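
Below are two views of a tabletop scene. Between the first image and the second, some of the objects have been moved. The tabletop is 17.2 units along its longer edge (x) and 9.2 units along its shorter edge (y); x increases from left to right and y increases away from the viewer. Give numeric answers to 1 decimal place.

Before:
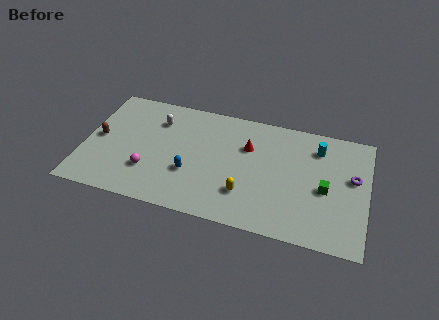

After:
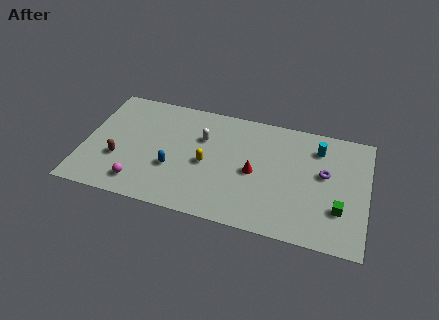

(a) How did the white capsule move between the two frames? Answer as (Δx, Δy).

(2.8, -0.7)

The white capsule started near (4.3, 6.9) and ended near (7.1, 6.2).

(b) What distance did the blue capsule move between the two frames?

1.1

From (6.6, 3.2) to (5.5, 3.3), the blue capsule covered √(1.1² + 0.1²) ≈ 1.1 units.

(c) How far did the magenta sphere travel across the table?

1.2

The magenta sphere moved from about (4.1, 2.7) to (3.6, 1.6), a distance of √(0.5² + 1.1²) ≈ 1.2.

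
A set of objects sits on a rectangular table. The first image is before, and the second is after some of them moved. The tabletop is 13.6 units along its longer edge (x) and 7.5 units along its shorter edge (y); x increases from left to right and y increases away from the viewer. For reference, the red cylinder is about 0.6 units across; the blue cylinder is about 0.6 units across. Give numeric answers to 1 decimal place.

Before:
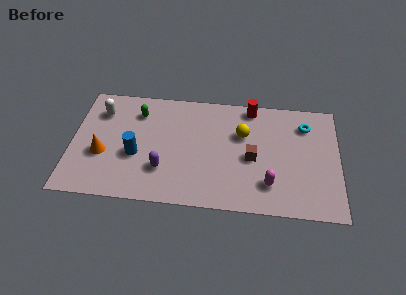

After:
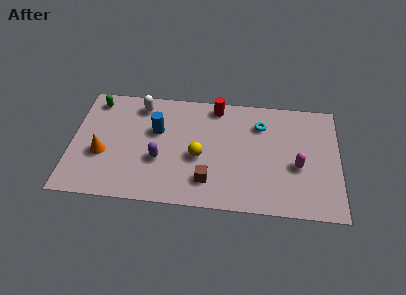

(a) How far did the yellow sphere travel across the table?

2.8

The yellow sphere was near (8.7, 4.9) before and (6.5, 3.2) after, so it travelled √(2.2² + 1.7²) ≈ 2.8 units.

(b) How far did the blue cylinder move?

2.0

From (3.3, 3.0) to (4.3, 4.7), the blue cylinder covered √(1.0² + 1.7²) ≈ 2.0 units.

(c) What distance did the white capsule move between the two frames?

2.1

The white capsule moved from about (1.4, 5.7) to (3.4, 6.3), a distance of √(2.0² + 0.6²) ≈ 2.1.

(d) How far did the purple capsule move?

0.6

From (4.7, 2.2) to (4.5, 2.8), the purple capsule covered √(0.2² + 0.6²) ≈ 0.6 units.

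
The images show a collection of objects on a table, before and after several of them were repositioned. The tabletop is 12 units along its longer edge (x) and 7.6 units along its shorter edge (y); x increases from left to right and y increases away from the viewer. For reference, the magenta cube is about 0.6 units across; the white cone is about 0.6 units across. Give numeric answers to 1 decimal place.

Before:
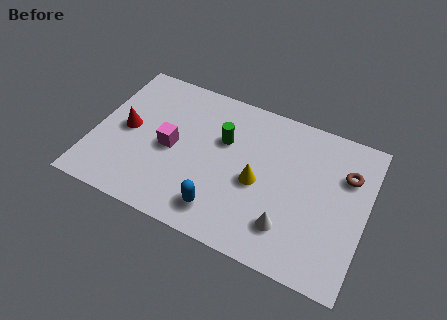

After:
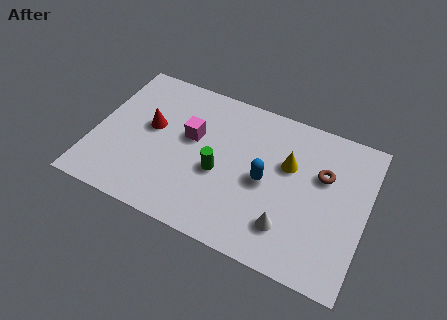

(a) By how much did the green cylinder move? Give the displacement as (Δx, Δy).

(0.0, -1.7)

The green cylinder started near (5.6, 4.9) and ended near (5.6, 3.2).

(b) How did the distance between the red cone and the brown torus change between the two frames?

-2.1

They were about 9.7 units apart before and 7.6 after — 2.1 units closer together.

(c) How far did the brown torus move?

1.1

The brown torus moved from about (11.0, 5.3) to (10.0, 4.9), a distance of √(1.0² + 0.4²) ≈ 1.1.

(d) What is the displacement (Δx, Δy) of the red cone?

(1.0, 0.5)

The red cone started near (1.4, 3.8) and ended near (2.4, 4.3).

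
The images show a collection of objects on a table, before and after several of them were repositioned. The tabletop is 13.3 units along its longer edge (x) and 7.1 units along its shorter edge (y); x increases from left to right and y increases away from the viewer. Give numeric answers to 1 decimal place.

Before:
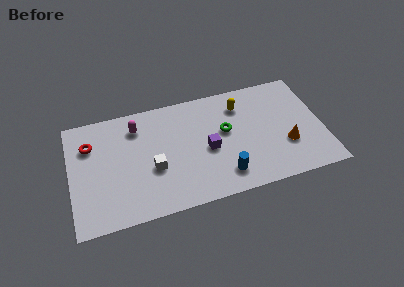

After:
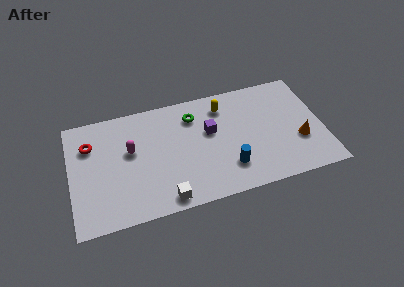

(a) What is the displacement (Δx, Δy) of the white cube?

(0.5, -2.0)

The white cube started near (4.3, 2.8) and ended near (4.8, 0.8).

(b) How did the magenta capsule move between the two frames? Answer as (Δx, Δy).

(-0.4, -1.4)

The magenta capsule was at about (3.6, 5.6) and moved to about (3.2, 4.2).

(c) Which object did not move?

the red torus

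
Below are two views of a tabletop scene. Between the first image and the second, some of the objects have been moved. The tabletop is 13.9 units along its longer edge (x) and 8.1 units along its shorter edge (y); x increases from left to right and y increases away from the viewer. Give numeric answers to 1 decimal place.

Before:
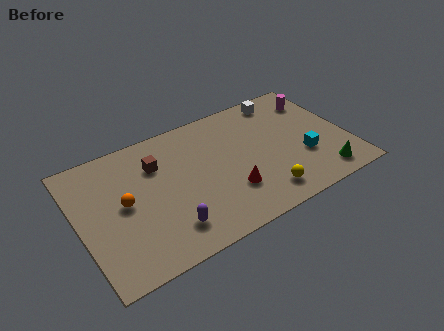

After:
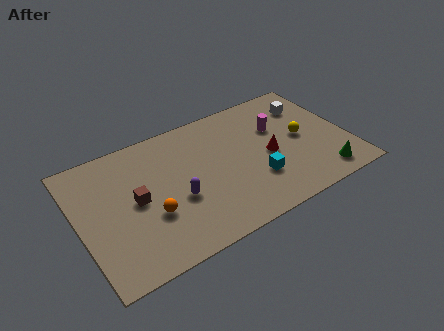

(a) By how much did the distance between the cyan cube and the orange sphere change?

-3.9

They were about 9.3 units apart before and 5.4 after — 3.9 units closer together.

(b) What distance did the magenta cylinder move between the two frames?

2.5

From (12.8, 6.3) to (10.5, 5.3), the magenta cylinder covered √(2.3² + 1.0²) ≈ 2.5 units.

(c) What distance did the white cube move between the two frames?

1.6

The white cube moved from about (11.1, 7.1) to (12.3, 6.1), a distance of √(1.2² + 1.0²) ≈ 1.6.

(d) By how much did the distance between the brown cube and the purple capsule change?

-1.9

They were about 4.1 units apart before and 2.2 after — 1.9 units closer together.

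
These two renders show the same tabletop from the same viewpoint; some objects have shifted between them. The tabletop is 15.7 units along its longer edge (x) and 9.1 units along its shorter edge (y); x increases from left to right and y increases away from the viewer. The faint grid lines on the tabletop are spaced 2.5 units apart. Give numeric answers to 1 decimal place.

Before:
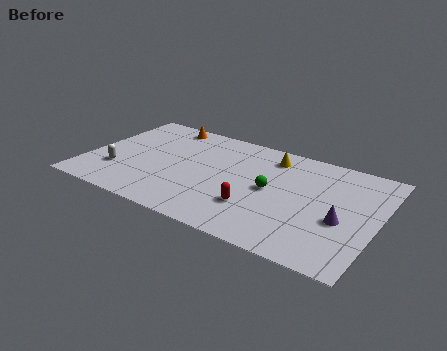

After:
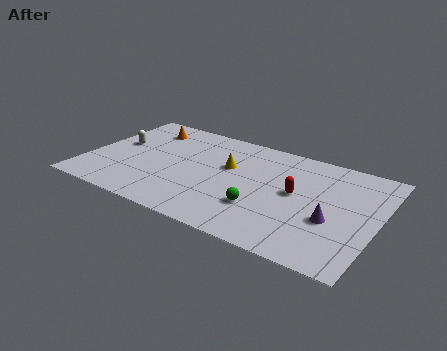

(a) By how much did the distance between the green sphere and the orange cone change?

+1.0

They were about 7.4 units apart before and 8.4 after — 1.0 units further apart.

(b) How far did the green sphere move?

1.8

The green sphere moved from about (10.0, 4.6) to (9.7, 2.8), a distance of √(0.3² + 1.8²) ≈ 1.8.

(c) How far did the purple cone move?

0.5

From (13.9, 3.7) to (13.4, 3.5), the purple cone covered √(0.5² + 0.2²) ≈ 0.5 units.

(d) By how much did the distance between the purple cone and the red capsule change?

-2.1

Before: roughly 4.6 units apart; after: 2.5. That's 2.1 units closer together.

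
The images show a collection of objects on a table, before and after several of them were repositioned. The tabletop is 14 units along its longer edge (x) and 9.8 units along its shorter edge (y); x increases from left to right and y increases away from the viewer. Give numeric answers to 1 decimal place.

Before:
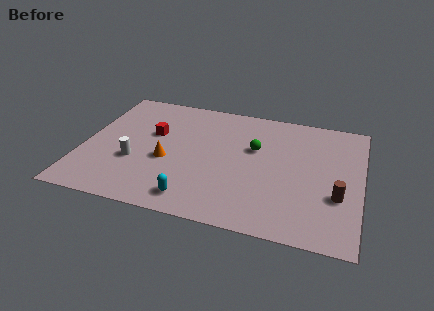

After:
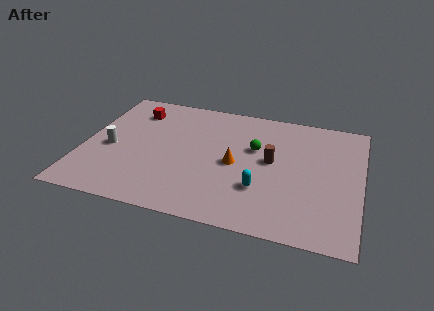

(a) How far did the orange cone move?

3.5

The orange cone was near (4.3, 4.0) before and (7.7, 4.6) after, so it travelled √(3.4² + 0.6²) ≈ 3.5 units.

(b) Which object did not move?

the green sphere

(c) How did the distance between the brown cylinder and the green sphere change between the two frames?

-3.9

Before: roughly 5.1 units apart; after: 1.2. That's 3.9 units closer together.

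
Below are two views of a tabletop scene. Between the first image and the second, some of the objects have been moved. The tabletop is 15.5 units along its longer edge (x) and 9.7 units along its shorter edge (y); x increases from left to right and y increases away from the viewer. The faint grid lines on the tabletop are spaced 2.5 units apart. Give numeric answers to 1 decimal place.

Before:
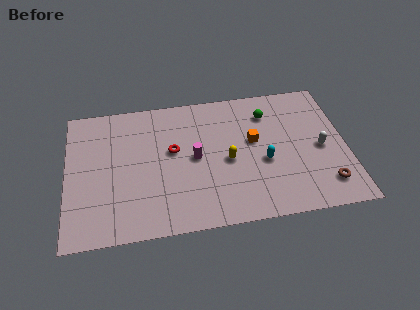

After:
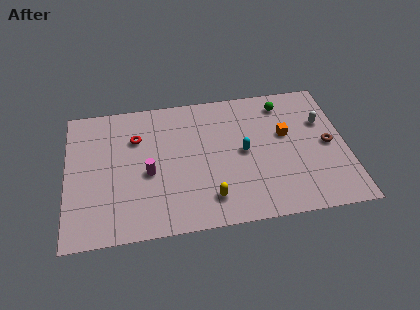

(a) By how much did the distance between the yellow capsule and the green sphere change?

+3.7

The distance was about 3.9 in the first image and 7.6 in the second, so they moved 3.7 units further apart.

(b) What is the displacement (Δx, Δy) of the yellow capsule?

(-1.1, -2.5)

The yellow capsule started near (8.9, 4.4) and ended near (7.8, 1.9).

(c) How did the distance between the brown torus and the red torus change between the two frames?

+1.7

The distance was about 9.1 in the first image and 10.8 in the second, so they moved 1.7 units further apart.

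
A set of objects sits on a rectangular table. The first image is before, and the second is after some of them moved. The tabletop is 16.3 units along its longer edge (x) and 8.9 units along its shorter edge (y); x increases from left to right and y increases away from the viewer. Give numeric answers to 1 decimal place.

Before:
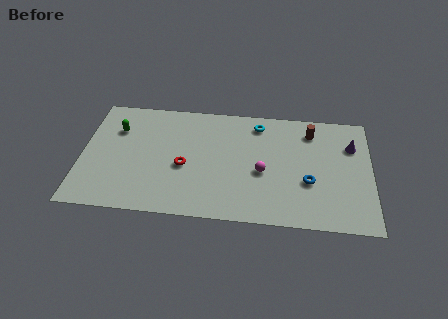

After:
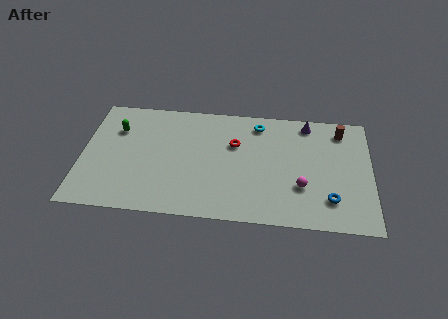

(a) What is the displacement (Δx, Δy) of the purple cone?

(-2.5, 1.5)

The purple cone started near (15.2, 6.3) and ended near (12.7, 7.8).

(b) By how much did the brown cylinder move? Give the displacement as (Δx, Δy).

(1.7, 0.2)

The brown cylinder started near (12.9, 7.2) and ended near (14.6, 7.4).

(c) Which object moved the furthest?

the red torus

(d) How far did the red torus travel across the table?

3.4

The red torus was near (5.8, 3.8) before and (8.6, 5.8) after, so it travelled √(2.8² + 2.0²) ≈ 3.4 units.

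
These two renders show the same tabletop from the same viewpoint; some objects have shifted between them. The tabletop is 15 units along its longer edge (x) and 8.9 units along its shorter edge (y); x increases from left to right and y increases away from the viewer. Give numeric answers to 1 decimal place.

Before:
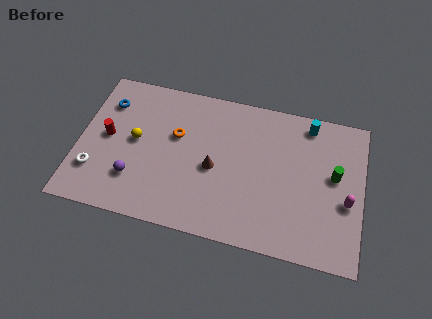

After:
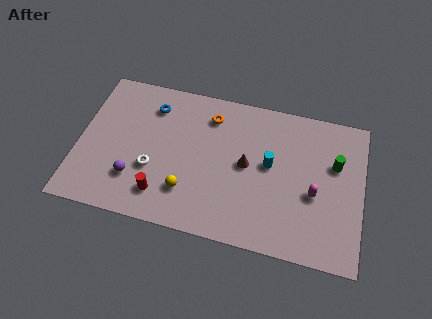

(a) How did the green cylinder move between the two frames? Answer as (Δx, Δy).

(0.0, 0.7)

The green cylinder was at about (13.5, 5.0) and moved to about (13.5, 5.7).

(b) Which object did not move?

the purple sphere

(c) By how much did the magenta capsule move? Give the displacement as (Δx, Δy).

(-1.7, 0.1)

From the two frames, the magenta capsule sits at roughly (14.2, 3.6) before and (12.5, 3.7) after.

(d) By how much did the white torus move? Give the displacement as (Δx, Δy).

(3.0, 0.8)

The white torus started near (1.0, 2.4) and ended near (4.0, 3.2).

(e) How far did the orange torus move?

2.3

The orange torus was near (5.1, 5.5) before and (6.8, 7.1) after, so it travelled √(1.7² + 1.6²) ≈ 2.3 units.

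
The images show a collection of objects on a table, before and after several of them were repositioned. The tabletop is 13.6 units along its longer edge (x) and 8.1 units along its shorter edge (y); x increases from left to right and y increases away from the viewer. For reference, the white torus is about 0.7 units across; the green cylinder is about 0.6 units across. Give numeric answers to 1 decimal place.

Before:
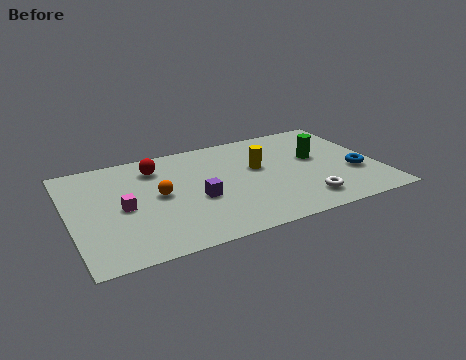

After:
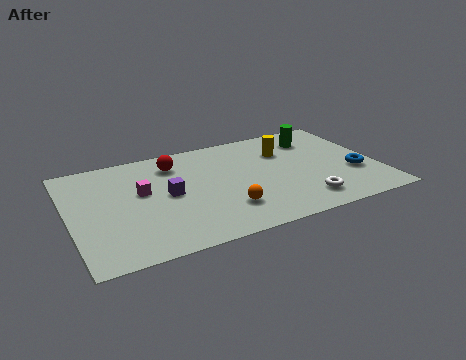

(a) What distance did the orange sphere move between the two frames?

3.4

The orange sphere moved from about (3.9, 4.2) to (6.6, 2.1), a distance of √(2.7² + 2.1²) ≈ 3.4.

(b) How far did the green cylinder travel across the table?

1.6

The green cylinder was near (11.0, 4.7) before and (11.2, 6.3) after, so it travelled √(0.2² + 1.6²) ≈ 1.6 units.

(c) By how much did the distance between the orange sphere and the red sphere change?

+2.5

They were about 2.2 units apart before and 4.7 after — 2.5 units further apart.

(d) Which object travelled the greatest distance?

the orange sphere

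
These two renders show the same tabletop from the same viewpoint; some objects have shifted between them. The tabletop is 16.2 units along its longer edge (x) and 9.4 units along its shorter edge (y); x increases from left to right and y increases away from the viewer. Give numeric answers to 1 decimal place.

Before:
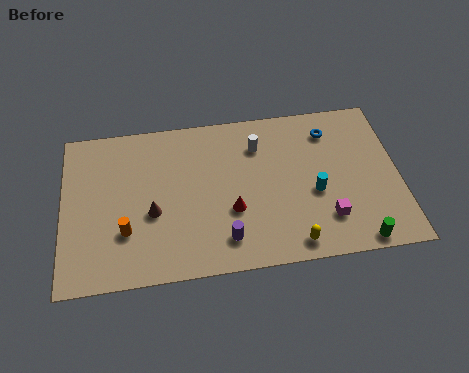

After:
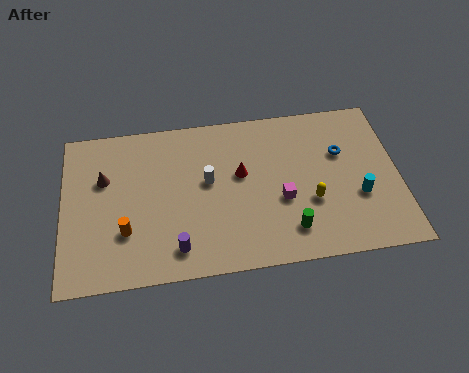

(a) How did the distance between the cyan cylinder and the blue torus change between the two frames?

-0.9

Before: roughly 3.7 units apart; after: 2.8. That's 0.9 units closer together.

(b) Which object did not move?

the orange cylinder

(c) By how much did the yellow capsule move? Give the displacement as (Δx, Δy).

(1.0, 2.3)

From the two frames, the yellow capsule sits at roughly (10.9, 1.1) before and (11.9, 3.4) after.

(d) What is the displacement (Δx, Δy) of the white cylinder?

(-2.5, -1.8)

The white cylinder was at about (9.5, 7.1) and moved to about (7.0, 5.3).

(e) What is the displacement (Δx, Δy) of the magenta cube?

(-2.1, 1.4)

The magenta cube was at about (12.6, 2.3) and moved to about (10.5, 3.7).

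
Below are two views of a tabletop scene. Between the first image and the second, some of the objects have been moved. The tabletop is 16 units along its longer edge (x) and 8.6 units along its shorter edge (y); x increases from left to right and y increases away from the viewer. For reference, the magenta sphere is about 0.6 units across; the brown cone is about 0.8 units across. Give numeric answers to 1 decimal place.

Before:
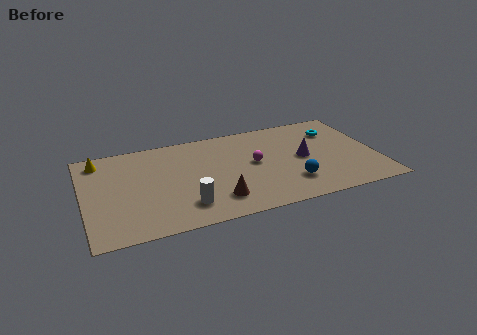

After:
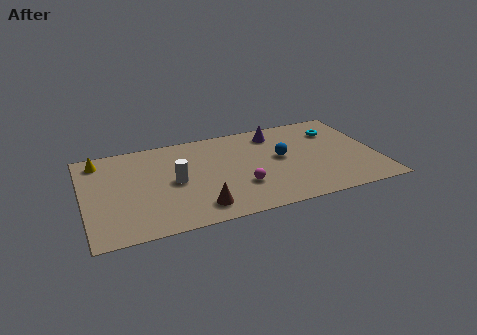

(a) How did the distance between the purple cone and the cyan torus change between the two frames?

+0.5

They were about 2.9 units apart before and 3.4 after — 0.5 units further apart.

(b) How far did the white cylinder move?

2.3

The white cylinder was near (5.3, 1.9) before and (4.9, 4.2) after, so it travelled √(0.4² + 2.3²) ≈ 2.3 units.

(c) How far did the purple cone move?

3.1

The purple cone was near (12.0, 4.3) before and (10.7, 7.1) after, so it travelled √(1.3² + 2.8²) ≈ 3.1 units.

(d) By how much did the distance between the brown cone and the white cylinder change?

+1.2

Before: roughly 1.7 units apart; after: 2.9. That's 1.2 units further apart.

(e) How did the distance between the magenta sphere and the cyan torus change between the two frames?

+1.7

The distance was about 5.0 in the first image and 6.7 in the second, so they moved 1.7 units further apart.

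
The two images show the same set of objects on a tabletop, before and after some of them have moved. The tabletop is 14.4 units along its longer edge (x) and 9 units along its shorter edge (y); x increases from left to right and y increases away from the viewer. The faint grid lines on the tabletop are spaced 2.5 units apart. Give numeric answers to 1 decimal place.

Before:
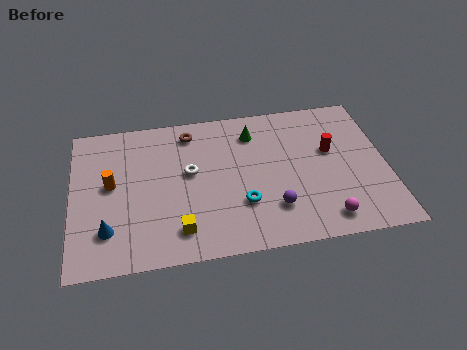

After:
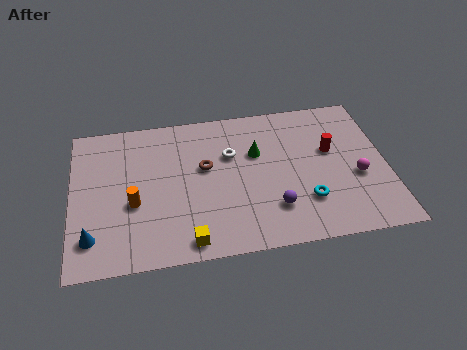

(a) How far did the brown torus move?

2.4

The brown torus moved from about (5.5, 7.6) to (6.1, 5.3), a distance of √(0.6² + 2.3²) ≈ 2.4.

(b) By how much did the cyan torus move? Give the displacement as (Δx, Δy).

(2.9, -0.3)

The cyan torus started near (7.7, 2.8) and ended near (10.6, 2.5).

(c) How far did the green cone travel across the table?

1.3

The green cone moved from about (8.4, 7.1) to (8.5, 5.8), a distance of √(0.1² + 1.3²) ≈ 1.3.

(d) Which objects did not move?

the purple sphere and the red cylinder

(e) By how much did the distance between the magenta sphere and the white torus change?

-1.0

Before: roughly 7.1 units apart; after: 6.1. That's 1.0 units closer together.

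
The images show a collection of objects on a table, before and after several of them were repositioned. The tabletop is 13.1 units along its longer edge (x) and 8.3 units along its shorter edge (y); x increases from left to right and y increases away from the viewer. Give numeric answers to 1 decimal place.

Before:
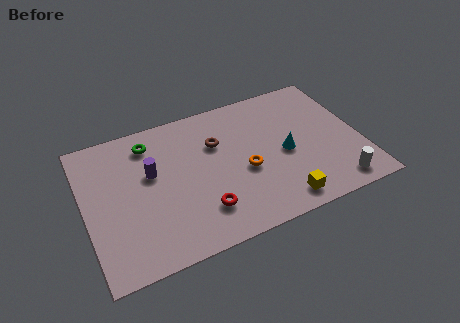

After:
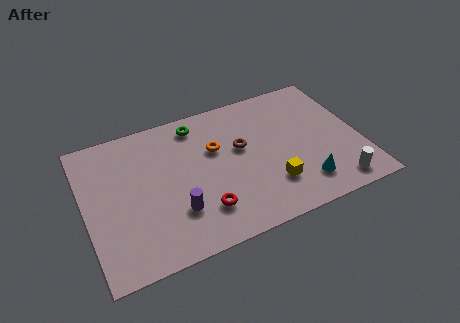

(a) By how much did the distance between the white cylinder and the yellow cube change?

+0.5

The distance was about 2.7 in the first image and 3.2 in the second, so they moved 0.5 units further apart.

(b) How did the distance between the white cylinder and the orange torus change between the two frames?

+2.0

They were about 4.8 units apart before and 6.8 after — 2.0 units further apart.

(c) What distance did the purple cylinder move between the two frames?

2.8

The purple cylinder was near (3.2, 5.0) before and (4.1, 2.4) after, so it travelled √(0.9² + 2.6²) ≈ 2.8 units.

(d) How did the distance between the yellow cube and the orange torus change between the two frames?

+1.1

Before: roughly 2.8 units apart; after: 3.9. That's 1.1 units further apart.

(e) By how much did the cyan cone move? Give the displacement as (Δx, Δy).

(0.6, -2.1)

From the two frames, the cyan cone sits at roughly (9.5, 3.8) before and (10.1, 1.7) after.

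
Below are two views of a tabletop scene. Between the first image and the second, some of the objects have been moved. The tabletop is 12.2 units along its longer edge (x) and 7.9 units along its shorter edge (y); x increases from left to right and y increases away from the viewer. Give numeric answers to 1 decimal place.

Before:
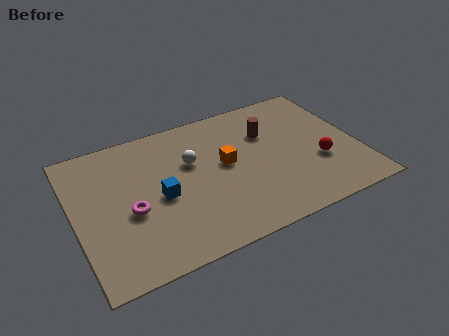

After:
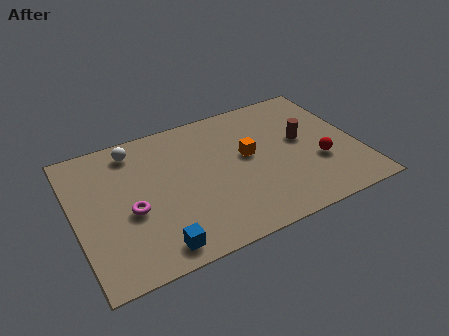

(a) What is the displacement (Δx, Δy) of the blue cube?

(-0.5, -2.6)

The blue cube started near (3.6, 3.6) and ended near (3.1, 1.0).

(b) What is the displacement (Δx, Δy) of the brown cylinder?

(1.4, -1.0)

From the two frames, the brown cylinder sits at roughly (8.5, 5.4) before and (9.9, 4.4) after.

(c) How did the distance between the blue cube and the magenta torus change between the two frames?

+1.1

They were about 1.3 units apart before and 2.4 after — 1.1 units further apart.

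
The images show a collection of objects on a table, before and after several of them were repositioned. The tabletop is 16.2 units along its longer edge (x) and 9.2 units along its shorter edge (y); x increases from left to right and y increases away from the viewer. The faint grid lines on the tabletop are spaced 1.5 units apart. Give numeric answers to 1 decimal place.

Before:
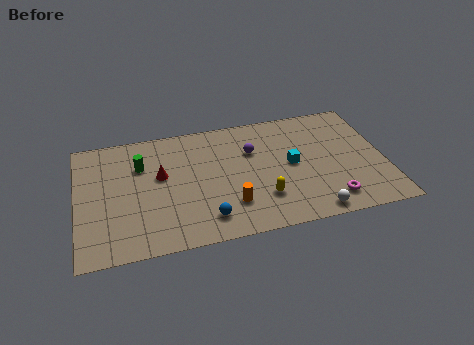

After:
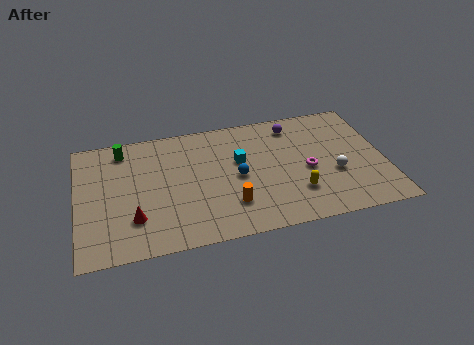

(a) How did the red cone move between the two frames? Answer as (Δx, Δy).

(-1.5, -2.9)

From the two frames, the red cone sits at roughly (4.4, 5.4) before and (2.9, 2.5) after.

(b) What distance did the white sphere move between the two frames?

3.0

The white sphere was near (12.1, 0.9) before and (13.5, 3.5) after, so it travelled √(1.4² + 2.6²) ≈ 3.0 units.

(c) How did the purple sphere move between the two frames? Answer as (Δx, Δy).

(2.3, 1.5)

The purple sphere started near (9.3, 6.2) and ended near (11.6, 7.7).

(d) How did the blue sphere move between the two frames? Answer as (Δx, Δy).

(1.8, 2.7)

The blue sphere was at about (6.6, 1.7) and moved to about (8.4, 4.4).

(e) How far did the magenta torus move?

2.7

The magenta torus was near (13.1, 1.6) before and (12.1, 4.1) after, so it travelled √(1.0² + 2.5²) ≈ 2.7 units.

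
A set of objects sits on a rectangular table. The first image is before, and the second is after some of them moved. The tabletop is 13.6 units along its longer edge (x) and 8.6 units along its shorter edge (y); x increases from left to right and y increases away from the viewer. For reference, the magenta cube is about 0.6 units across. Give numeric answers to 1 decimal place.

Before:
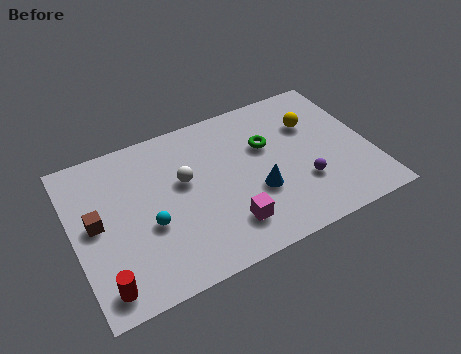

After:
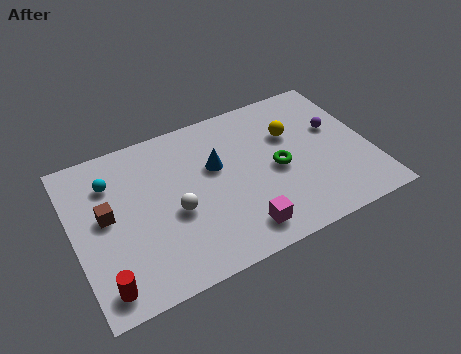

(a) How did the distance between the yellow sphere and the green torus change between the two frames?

-0.3

Before: roughly 2.2 units apart; after: 1.9. That's 0.3 units closer together.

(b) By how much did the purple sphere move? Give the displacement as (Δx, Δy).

(1.9, 2.5)

From the two frames, the purple sphere sits at roughly (10.3, 2.7) before and (12.2, 5.2) after.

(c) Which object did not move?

the red cylinder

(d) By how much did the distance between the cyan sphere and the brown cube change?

-0.8

Before: roughly 2.5 units apart; after: 1.7. That's 0.8 units closer together.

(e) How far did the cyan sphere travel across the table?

3.3

The cyan sphere was near (3.3, 3.4) before and (1.9, 6.4) after, so it travelled √(1.4² + 3.0²) ≈ 3.3 units.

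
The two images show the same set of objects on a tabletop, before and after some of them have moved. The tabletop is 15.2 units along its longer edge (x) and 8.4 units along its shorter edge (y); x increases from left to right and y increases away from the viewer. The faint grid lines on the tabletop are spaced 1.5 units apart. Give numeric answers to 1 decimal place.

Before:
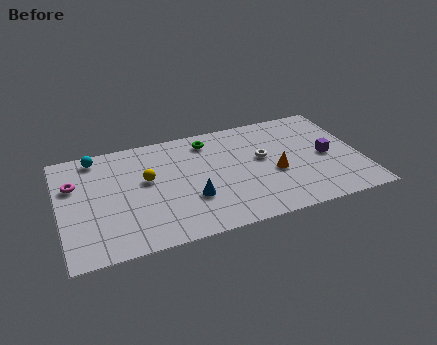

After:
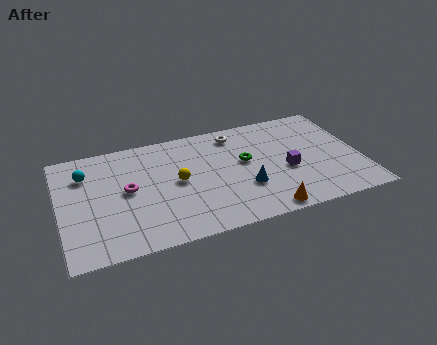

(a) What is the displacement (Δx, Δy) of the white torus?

(-1.2, 2.3)

The white torus was at about (10.3, 4.8) and moved to about (9.1, 7.1).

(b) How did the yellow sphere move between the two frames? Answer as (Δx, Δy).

(1.5, -0.6)

The yellow sphere started near (4.4, 4.9) and ended near (5.9, 4.3).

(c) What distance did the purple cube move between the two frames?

2.2

The purple cube was near (13.5, 4.0) before and (11.4, 3.5) after, so it travelled √(2.1² + 0.5²) ≈ 2.2 units.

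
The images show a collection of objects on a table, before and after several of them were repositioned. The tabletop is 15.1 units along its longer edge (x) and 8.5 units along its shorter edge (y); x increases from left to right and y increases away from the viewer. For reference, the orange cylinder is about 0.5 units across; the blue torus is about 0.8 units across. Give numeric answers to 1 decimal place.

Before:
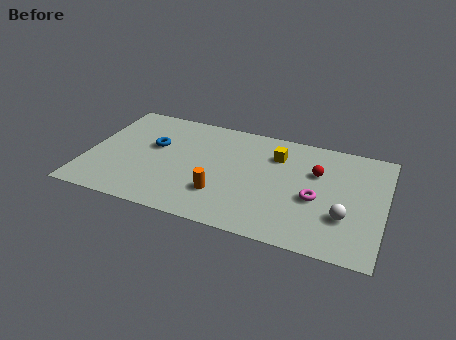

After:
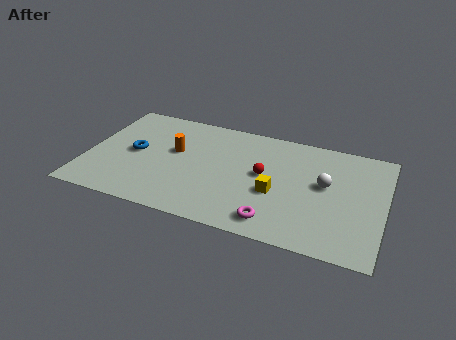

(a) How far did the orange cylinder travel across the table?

3.7

From (7.0, 2.4) to (4.4, 5.0), the orange cylinder covered √(2.6² + 2.6²) ≈ 3.7 units.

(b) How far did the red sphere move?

2.8

The red sphere was near (11.6, 5.6) before and (9.0, 4.6) after, so it travelled √(2.6² + 1.0²) ≈ 2.8 units.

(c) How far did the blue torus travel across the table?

1.2

The blue torus moved from about (3.3, 5.1) to (2.4, 4.3), a distance of √(0.9² + 0.8²) ≈ 1.2.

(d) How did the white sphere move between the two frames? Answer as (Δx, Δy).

(-1.1, 2.1)

From the two frames, the white sphere sits at roughly (13.2, 2.7) before and (12.1, 4.8) after.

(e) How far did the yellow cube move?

2.9

The yellow cube was near (9.5, 6.3) before and (9.7, 3.4) after, so it travelled √(0.2² + 2.9²) ≈ 2.9 units.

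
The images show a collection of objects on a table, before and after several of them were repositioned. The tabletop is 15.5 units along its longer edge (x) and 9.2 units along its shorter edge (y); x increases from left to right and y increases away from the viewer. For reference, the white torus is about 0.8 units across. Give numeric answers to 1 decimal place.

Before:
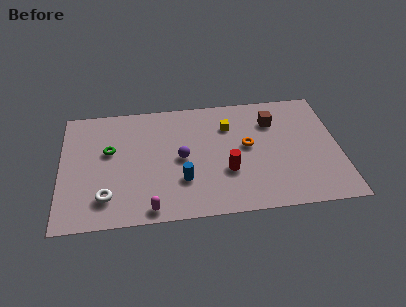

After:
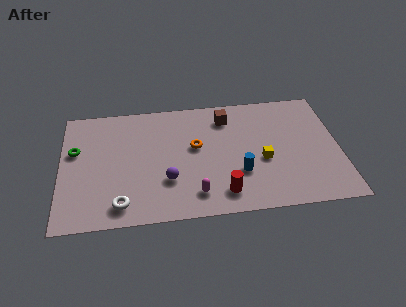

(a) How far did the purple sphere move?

1.8

The purple sphere was near (6.7, 4.5) before and (5.9, 2.9) after, so it travelled √(0.8² + 1.6²) ≈ 1.8 units.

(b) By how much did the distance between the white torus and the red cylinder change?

-1.2

The distance was about 6.8 in the first image and 5.6 in the second, so they moved 1.2 units closer together.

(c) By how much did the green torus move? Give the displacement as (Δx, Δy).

(-1.9, 0.2)

The green torus was at about (2.7, 5.5) and moved to about (0.8, 5.7).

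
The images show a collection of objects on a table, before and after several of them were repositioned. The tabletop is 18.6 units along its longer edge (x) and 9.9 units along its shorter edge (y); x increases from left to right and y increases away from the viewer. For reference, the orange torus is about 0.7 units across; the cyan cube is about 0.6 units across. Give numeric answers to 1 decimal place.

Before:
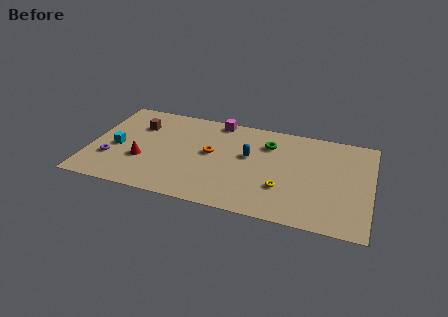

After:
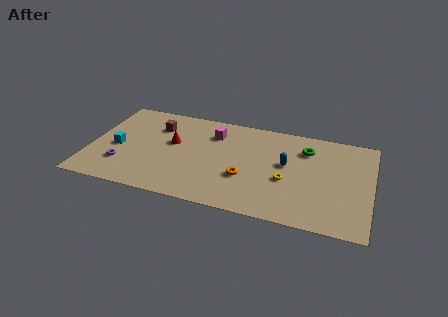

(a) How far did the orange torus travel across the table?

3.1

The orange torus moved from about (8.0, 5.4) to (10.4, 3.5), a distance of √(2.4² + 1.9²) ≈ 3.1.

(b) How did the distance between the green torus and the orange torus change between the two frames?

+1.3

Before: roughly 4.2 units apart; after: 5.5. That's 1.3 units further apart.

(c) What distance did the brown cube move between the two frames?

1.2

The brown cube was near (3.0, 7.1) before and (4.2, 7.3) after, so it travelled √(1.2² + 0.2²) ≈ 1.2 units.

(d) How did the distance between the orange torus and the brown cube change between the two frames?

+2.0

They were about 5.3 units apart before and 7.3 after — 2.0 units further apart.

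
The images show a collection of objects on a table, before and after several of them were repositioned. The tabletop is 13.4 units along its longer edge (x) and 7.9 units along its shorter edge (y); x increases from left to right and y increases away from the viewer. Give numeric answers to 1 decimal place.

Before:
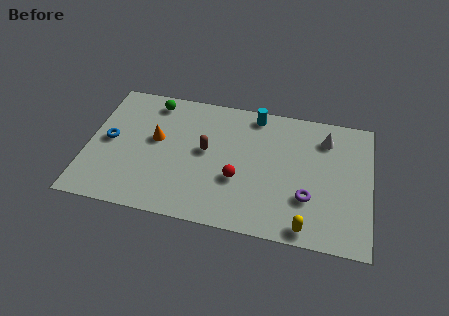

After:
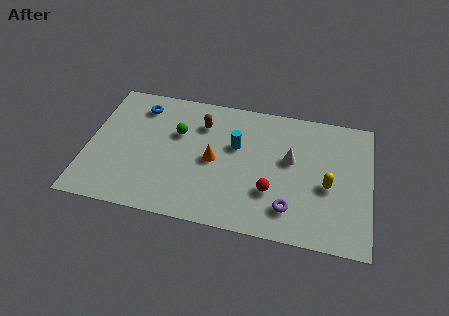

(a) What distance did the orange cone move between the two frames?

2.9

The orange cone moved from about (3.2, 4.5) to (6.0, 3.8), a distance of √(2.8² + 0.7²) ≈ 2.9.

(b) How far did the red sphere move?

1.6

The red sphere moved from about (7.2, 2.9) to (8.8, 2.5), a distance of √(1.6² + 0.4²) ≈ 1.6.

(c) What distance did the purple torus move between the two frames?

1.1

The purple torus was near (10.5, 2.5) before and (9.7, 1.7) after, so it travelled √(0.8² + 0.8²) ≈ 1.1 units.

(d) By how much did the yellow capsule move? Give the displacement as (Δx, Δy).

(0.9, 2.6)

The yellow capsule started near (10.5, 0.8) and ended near (11.4, 3.4).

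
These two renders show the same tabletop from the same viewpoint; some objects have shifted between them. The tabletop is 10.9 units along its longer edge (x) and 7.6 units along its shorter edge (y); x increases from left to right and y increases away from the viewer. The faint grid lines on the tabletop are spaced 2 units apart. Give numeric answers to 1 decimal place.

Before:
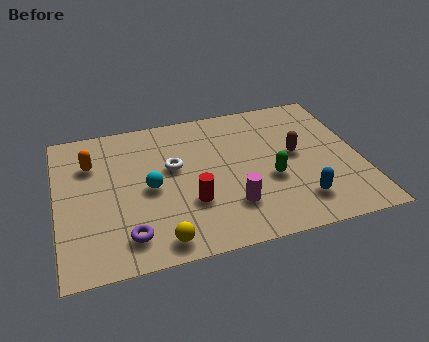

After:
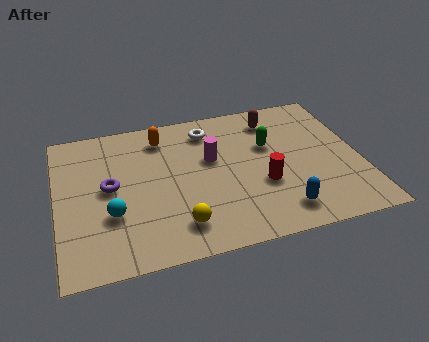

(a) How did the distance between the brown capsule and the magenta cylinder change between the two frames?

-0.4

The distance was about 3.3 in the first image and 2.9 in the second, so they moved 0.4 units closer together.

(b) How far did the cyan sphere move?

1.7

The cyan sphere moved from about (3.3, 3.6) to (1.9, 2.6), a distance of √(1.4² + 1.0²) ≈ 1.7.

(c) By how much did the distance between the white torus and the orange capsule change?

-1.3

They were about 3.0 units apart before and 1.7 after — 1.3 units closer together.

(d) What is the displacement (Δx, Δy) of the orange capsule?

(2.6, 0.8)

From the two frames, the orange capsule sits at roughly (1.3, 5.4) before and (3.9, 6.2) after.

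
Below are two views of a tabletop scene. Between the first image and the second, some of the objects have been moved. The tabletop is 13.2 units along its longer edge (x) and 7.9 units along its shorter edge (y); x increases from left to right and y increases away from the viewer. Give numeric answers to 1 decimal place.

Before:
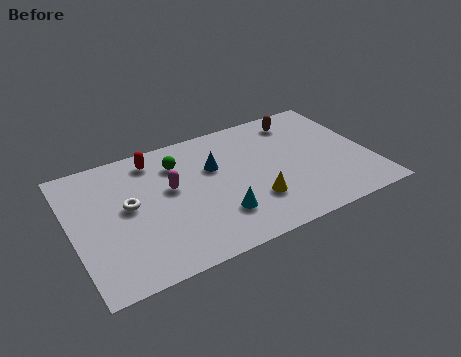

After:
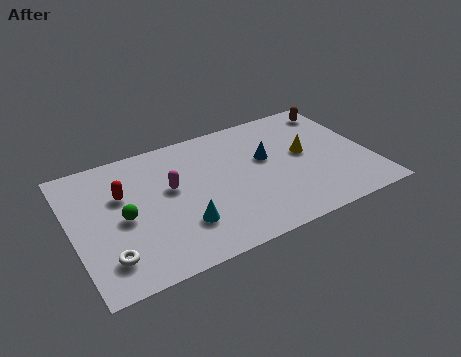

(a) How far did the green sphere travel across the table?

3.5

From (4.9, 6.0) to (2.2, 3.7), the green sphere covered √(2.7² + 2.3²) ≈ 3.5 units.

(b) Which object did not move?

the magenta capsule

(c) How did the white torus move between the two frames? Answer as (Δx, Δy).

(-1.2, -2.6)

The white torus was at about (2.5, 4.3) and moved to about (1.3, 1.7).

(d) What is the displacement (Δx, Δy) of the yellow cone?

(2.6, 2.0)

From the two frames, the yellow cone sits at roughly (7.8, 2.3) before and (10.4, 4.3) after.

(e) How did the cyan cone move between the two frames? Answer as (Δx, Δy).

(-1.6, 0.1)

The cyan cone was at about (6.2, 2.1) and moved to about (4.6, 2.2).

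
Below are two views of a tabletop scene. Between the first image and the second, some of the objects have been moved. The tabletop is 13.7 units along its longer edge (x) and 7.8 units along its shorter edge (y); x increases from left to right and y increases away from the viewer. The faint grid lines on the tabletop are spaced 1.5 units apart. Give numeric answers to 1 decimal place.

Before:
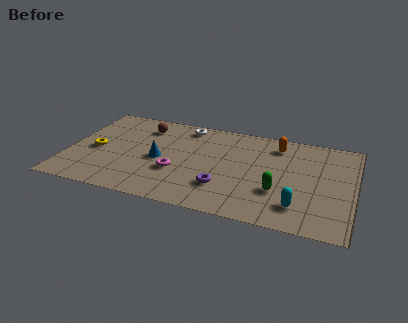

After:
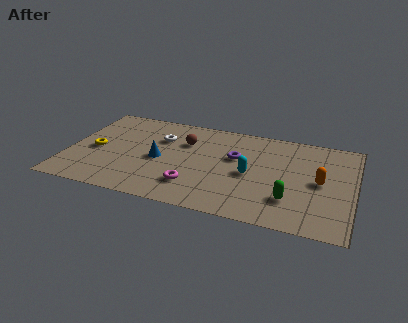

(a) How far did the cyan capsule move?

3.1

From (11.2, 1.7) to (8.8, 3.6), the cyan capsule covered √(2.4² + 1.9²) ≈ 3.1 units.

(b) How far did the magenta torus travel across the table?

1.3

The magenta torus moved from about (5.3, 2.8) to (6.2, 1.9), a distance of √(0.9² + 0.9²) ≈ 1.3.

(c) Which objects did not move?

the yellow torus and the blue cone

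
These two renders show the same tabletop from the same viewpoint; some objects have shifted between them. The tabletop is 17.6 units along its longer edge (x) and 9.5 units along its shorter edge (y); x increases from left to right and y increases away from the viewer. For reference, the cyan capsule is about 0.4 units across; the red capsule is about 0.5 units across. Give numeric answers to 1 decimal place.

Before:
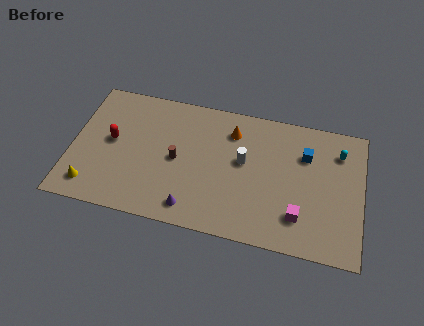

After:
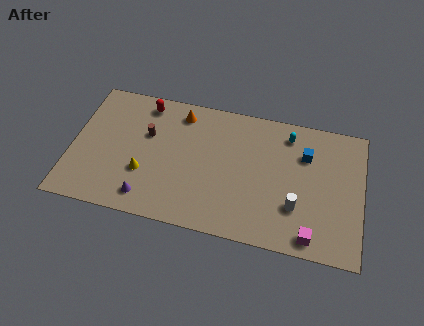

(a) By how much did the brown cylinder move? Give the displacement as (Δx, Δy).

(-1.9, 1.4)

The brown cylinder started near (6.4, 4.6) and ended near (4.5, 6.0).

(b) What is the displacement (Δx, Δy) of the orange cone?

(-3.2, 0.6)

The orange cone was at about (9.6, 7.4) and moved to about (6.4, 8.0).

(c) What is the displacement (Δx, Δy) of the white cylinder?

(3.3, -2.5)

The white cylinder was at about (10.4, 5.4) and moved to about (13.7, 2.9).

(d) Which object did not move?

the blue cube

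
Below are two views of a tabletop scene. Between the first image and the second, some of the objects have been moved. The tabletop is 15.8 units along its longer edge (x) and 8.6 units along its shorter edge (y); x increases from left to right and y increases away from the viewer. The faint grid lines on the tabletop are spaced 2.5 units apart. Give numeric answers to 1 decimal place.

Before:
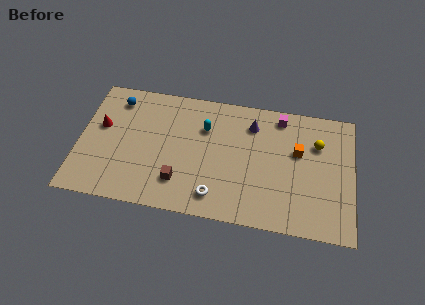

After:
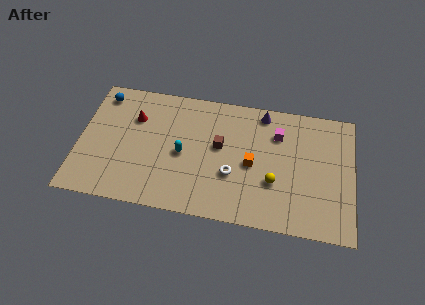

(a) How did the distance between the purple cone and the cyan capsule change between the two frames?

+3.0

The distance was about 2.8 in the first image and 5.8 in the second, so they moved 3.0 units further apart.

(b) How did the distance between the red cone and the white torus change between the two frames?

-1.2

The distance was about 7.7 in the first image and 6.5 in the second, so they moved 1.2 units closer together.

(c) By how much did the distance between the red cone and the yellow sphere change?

-3.8

Before: roughly 12.5 units apart; after: 8.7. That's 3.8 units closer together.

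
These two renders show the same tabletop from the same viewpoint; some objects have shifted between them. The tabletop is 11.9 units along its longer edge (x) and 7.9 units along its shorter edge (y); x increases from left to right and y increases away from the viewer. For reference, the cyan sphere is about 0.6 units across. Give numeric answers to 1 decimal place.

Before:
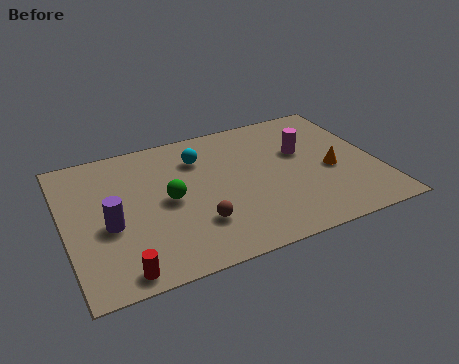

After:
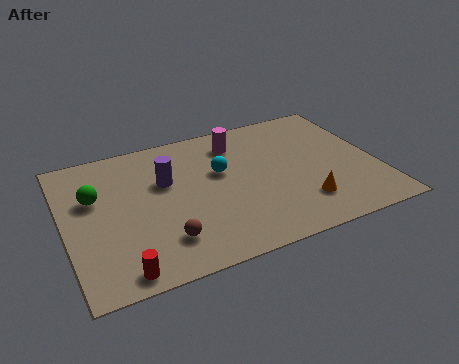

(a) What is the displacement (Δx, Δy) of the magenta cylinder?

(-2.4, 1.4)

The magenta cylinder was at about (9.2, 4.9) and moved to about (6.8, 6.3).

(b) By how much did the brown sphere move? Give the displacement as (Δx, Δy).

(-1.3, -0.4)

The brown sphere was at about (4.8, 2.2) and moved to about (3.5, 1.8).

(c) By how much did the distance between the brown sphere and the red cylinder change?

-1.3

Before: roughly 3.3 units apart; after: 2.0. That's 1.3 units closer together.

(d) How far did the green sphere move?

2.9

The green sphere moved from about (3.9, 3.9) to (1.2, 5.0), a distance of √(2.7² + 1.1²) ≈ 2.9.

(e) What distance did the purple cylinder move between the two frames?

2.9

The purple cylinder moved from about (1.6, 3.3) to (3.9, 5.0), a distance of √(2.3² + 1.7²) ≈ 2.9.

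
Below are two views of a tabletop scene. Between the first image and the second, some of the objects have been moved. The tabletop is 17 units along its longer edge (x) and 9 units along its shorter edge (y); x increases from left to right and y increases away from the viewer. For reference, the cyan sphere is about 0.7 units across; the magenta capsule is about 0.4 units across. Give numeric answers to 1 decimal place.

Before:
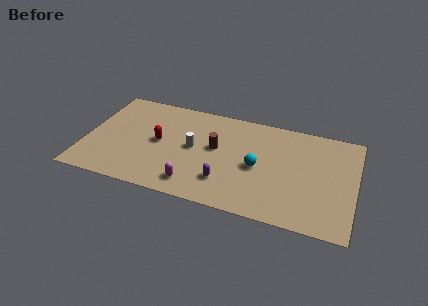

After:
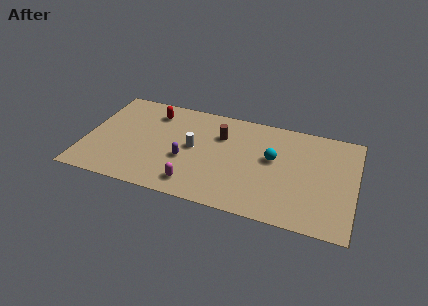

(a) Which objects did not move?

the white cylinder and the magenta capsule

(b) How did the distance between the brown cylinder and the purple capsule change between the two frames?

+0.5

Before: roughly 2.9 units apart; after: 3.4. That's 0.5 units further apart.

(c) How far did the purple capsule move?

2.9

The purple capsule moved from about (9.0, 2.3) to (6.4, 3.5), a distance of √(2.6² + 1.2²) ≈ 2.9.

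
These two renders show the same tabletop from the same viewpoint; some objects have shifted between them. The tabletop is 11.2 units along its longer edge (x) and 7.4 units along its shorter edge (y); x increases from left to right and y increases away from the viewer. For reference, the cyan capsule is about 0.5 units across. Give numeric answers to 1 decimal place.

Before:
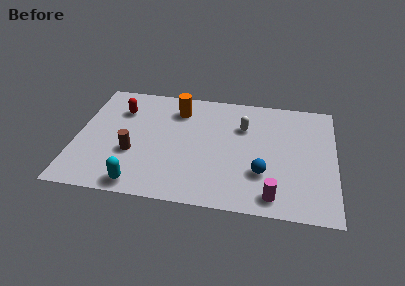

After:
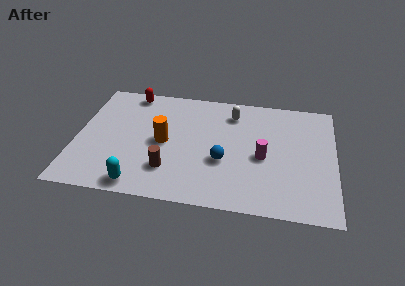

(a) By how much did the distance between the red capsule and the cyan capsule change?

+1.1

The distance was about 4.7 in the first image and 5.8 in the second, so they moved 1.1 units further apart.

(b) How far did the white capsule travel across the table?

0.9

The white capsule moved from about (7.2, 5.1) to (6.7, 5.9), a distance of √(0.5² + 0.8²) ≈ 0.9.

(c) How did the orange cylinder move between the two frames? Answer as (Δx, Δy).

(-0.5, -2.2)

The orange cylinder was at about (4.3, 5.8) and moved to about (3.8, 3.6).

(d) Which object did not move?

the cyan capsule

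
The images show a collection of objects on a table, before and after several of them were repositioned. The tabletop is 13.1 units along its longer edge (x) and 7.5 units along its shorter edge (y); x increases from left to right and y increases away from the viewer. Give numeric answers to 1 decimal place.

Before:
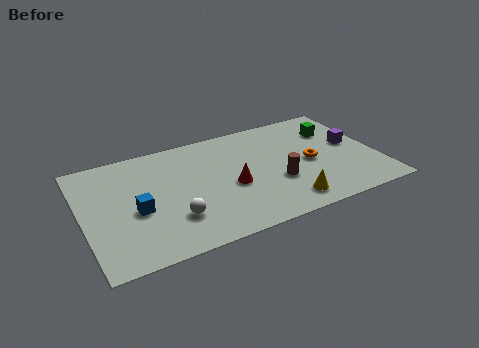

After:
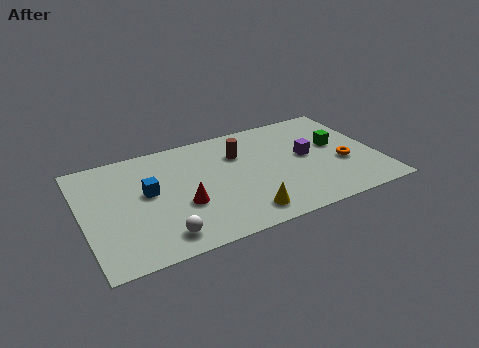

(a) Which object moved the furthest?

the brown cylinder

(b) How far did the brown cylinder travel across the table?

3.0

The brown cylinder moved from about (8.5, 2.7) to (7.1, 5.3), a distance of √(1.4² + 2.6²) ≈ 3.0.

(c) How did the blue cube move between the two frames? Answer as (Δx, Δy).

(0.6, 1.0)

The blue cube started near (2.3, 3.2) and ended near (2.9, 4.2).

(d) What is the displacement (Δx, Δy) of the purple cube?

(-2.1, -0.1)

The purple cube was at about (12.1, 4.1) and moved to about (10.0, 4.0).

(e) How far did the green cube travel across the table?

1.1

The green cube moved from about (11.5, 5.4) to (11.4, 4.3), a distance of √(0.1² + 1.1²) ≈ 1.1.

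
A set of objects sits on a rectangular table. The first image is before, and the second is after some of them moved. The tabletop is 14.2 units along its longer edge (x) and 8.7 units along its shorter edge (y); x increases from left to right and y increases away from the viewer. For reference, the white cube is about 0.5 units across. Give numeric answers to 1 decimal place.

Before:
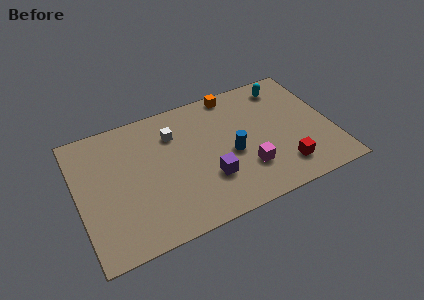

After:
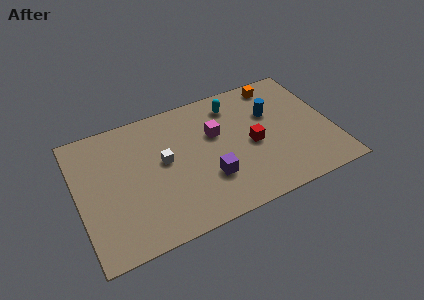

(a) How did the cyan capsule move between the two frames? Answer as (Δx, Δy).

(-3.0, -0.2)

From the two frames, the cyan capsule sits at roughly (12.0, 7.3) before and (9.0, 7.1) after.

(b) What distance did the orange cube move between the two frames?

2.5

The orange cube was near (9.1, 7.9) before and (11.6, 7.6) after, so it travelled √(2.5² + 0.3²) ≈ 2.5 units.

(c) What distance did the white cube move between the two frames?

1.7

From (5.5, 6.4) to (4.8, 4.8), the white cube covered √(0.7² + 1.6²) ≈ 1.7 units.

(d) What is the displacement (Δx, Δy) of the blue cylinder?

(2.5, 1.9)

From the two frames, the blue cylinder sits at roughly (8.5, 3.8) before and (11.0, 5.7) after.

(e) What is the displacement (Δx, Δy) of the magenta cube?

(-1.4, 3.0)

The magenta cube was at about (9.2, 2.5) and moved to about (7.8, 5.5).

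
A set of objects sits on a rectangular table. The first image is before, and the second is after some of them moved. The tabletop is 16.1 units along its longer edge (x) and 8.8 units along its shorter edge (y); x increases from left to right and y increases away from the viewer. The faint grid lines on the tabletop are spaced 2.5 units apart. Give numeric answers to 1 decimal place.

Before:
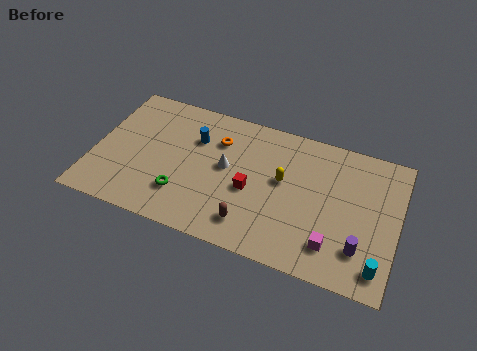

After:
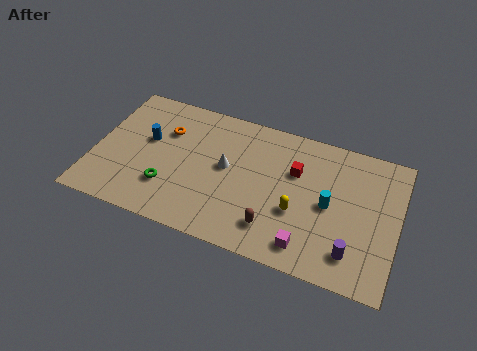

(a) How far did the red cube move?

3.0

The red cube was near (8.4, 3.8) before and (10.6, 5.8) after, so it travelled √(2.2² + 2.0²) ≈ 3.0 units.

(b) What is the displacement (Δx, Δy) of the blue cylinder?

(-2.5, -0.9)

The blue cylinder was at about (5.2, 6.1) and moved to about (2.7, 5.2).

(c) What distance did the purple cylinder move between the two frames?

0.6

The purple cylinder was near (14.3, 2.2) before and (13.9, 1.8) after, so it travelled √(0.4² + 0.4²) ≈ 0.6 units.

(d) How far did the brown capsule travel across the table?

1.2

From (8.6, 1.7) to (9.8, 1.9), the brown capsule covered √(1.2² + 0.2²) ≈ 1.2 units.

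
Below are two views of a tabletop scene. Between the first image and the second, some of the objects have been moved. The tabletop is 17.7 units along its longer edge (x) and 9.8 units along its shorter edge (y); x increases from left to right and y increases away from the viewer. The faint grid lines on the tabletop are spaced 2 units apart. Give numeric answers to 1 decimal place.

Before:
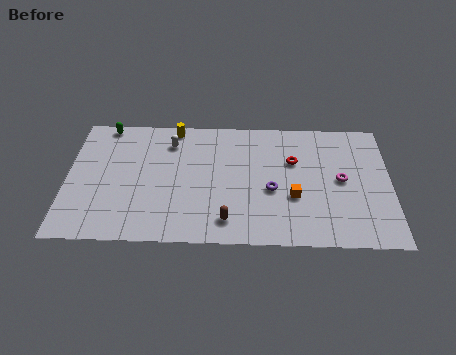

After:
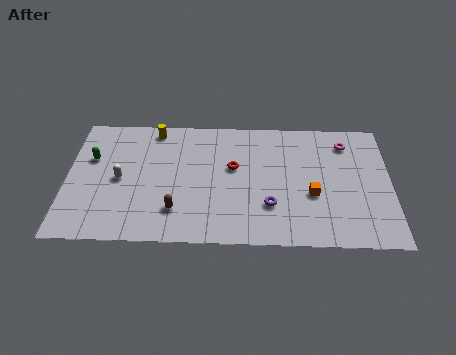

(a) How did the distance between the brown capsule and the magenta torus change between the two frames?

+3.8

The distance was about 7.0 in the first image and 10.8 in the second, so they moved 3.8 units further apart.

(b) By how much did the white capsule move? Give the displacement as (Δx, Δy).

(-2.7, -3.0)

The white capsule started near (5.6, 7.7) and ended near (2.9, 4.7).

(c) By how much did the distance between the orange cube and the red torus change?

+1.9

Before: roughly 2.8 units apart; after: 4.7. That's 1.9 units further apart.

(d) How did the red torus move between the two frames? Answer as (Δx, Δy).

(-3.3, -0.6)

The red torus was at about (12.4, 6.4) and moved to about (9.1, 5.8).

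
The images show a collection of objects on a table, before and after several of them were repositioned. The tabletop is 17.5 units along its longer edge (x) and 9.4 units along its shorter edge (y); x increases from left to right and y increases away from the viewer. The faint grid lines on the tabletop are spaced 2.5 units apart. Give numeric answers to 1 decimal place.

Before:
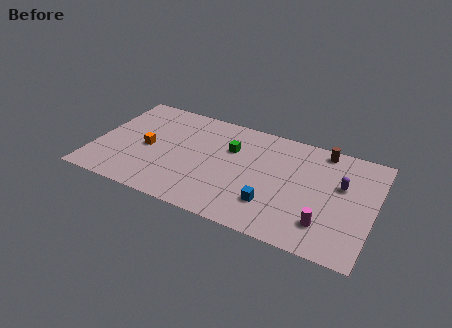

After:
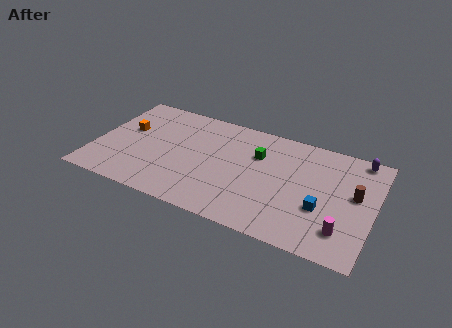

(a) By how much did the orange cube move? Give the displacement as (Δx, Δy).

(-1.5, 1.2)

The orange cube was at about (3.3, 4.4) and moved to about (1.8, 5.6).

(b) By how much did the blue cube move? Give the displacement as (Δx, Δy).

(3.0, 0.9)

The blue cube was at about (11.4, 2.5) and moved to about (14.4, 3.4).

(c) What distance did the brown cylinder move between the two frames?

3.9

The brown cylinder moved from about (14.0, 8.4) to (16.3, 5.3), a distance of √(2.3² + 3.1²) ≈ 3.9.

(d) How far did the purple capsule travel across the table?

2.8

From (15.4, 5.8) to (16.3, 8.5), the purple capsule covered √(0.9² + 2.7²) ≈ 2.8 units.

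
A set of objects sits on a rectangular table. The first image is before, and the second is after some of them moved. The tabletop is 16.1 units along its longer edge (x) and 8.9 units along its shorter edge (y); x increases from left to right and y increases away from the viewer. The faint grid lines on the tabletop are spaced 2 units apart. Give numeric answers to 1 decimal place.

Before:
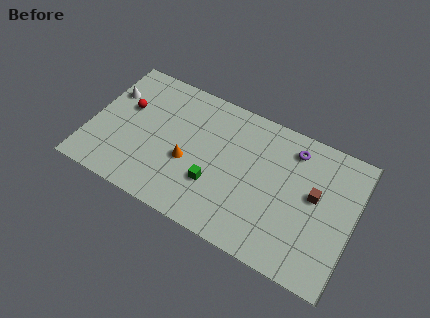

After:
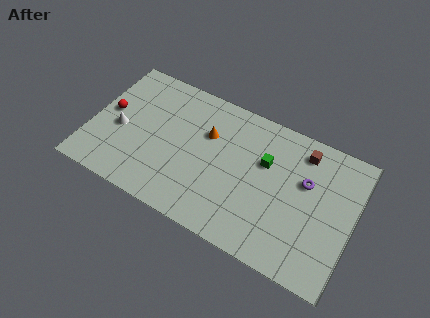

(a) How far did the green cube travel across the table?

4.0

The green cube was near (7.8, 2.9) before and (10.6, 5.7) after, so it travelled √(2.8² + 2.8²) ≈ 4.0 units.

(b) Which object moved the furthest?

the green cube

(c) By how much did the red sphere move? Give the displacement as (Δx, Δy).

(-1.0, -0.7)

The red sphere started near (2.0, 5.5) and ended near (1.0, 4.8).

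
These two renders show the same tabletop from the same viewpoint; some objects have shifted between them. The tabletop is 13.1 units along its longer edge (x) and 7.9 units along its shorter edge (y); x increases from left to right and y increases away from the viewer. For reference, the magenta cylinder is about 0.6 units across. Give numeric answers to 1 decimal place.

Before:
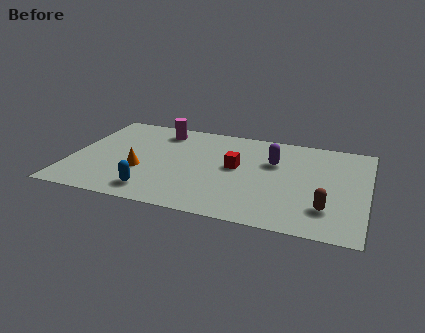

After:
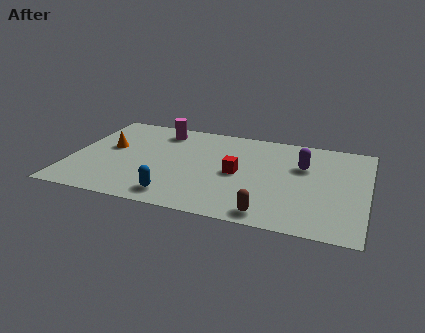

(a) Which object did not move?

the magenta cylinder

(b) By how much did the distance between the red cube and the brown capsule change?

-1.4

The distance was about 4.7 in the first image and 3.3 in the second, so they moved 1.4 units closer together.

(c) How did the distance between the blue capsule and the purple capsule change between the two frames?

+0.3

Before: roughly 6.3 units apart; after: 6.6. That's 0.3 units further apart.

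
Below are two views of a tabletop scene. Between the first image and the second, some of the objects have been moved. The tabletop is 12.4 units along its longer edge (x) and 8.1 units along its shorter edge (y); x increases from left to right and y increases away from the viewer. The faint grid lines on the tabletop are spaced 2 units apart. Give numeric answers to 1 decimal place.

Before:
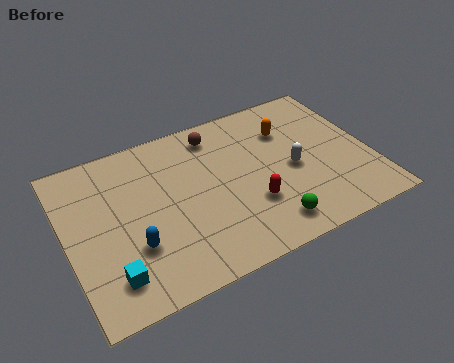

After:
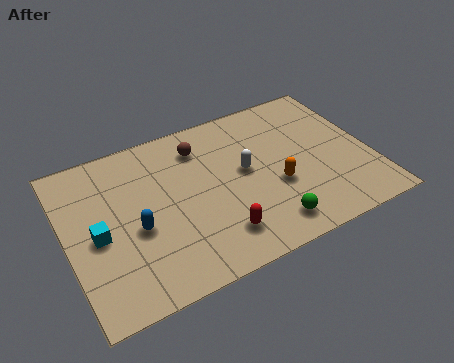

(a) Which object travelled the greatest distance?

the orange capsule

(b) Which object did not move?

the green sphere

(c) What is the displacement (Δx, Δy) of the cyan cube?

(-0.3, 2.1)

The cyan cube was at about (1.5, 1.6) and moved to about (1.2, 3.7).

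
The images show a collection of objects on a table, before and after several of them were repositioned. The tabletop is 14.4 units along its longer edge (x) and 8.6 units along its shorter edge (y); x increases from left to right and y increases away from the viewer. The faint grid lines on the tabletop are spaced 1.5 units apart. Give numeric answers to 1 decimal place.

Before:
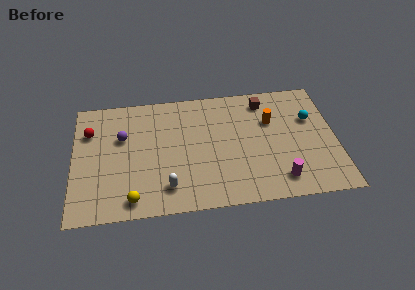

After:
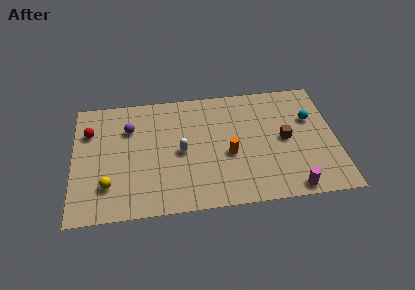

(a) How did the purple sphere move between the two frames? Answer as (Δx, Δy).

(0.4, 0.6)

From the two frames, the purple sphere sits at roughly (2.7, 5.5) before and (3.1, 6.1) after.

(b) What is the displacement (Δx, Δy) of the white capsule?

(0.8, 2.4)

From the two frames, the white capsule sits at roughly (5.1, 1.7) before and (5.9, 4.1) after.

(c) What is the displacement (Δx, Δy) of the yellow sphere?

(-1.3, 1.1)

The yellow sphere was at about (3.2, 1.1) and moved to about (1.9, 2.2).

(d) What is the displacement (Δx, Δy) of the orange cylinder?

(-2.4, -2.1)

The orange cylinder started near (10.9, 5.7) and ended near (8.5, 3.6).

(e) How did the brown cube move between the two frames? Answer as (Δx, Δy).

(1.0, -2.9)

The brown cube started near (10.6, 7.2) and ended near (11.6, 4.3).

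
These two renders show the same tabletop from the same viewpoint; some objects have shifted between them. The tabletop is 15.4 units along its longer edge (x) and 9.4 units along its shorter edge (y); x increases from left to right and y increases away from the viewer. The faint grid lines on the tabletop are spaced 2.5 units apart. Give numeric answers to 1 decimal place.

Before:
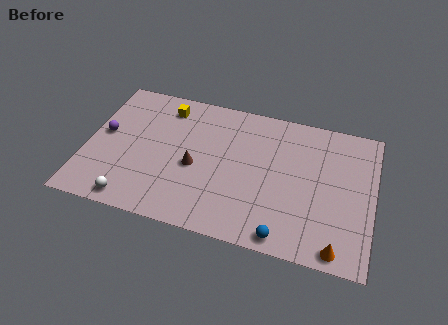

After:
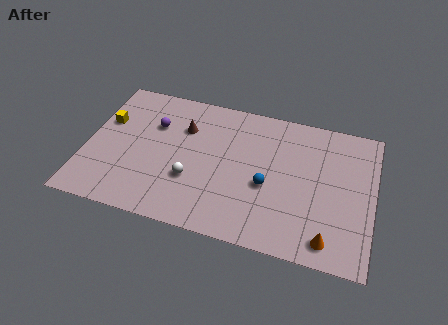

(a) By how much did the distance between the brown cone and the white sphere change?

-0.9

They were about 4.4 units apart before and 3.5 after — 0.9 units closer together.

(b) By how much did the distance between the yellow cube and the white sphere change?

-1.3

Before: roughly 6.9 units apart; after: 5.6. That's 1.3 units closer together.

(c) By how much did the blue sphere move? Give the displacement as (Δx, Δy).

(-1.1, 3.0)

The blue sphere was at about (10.9, 0.9) and moved to about (9.8, 3.9).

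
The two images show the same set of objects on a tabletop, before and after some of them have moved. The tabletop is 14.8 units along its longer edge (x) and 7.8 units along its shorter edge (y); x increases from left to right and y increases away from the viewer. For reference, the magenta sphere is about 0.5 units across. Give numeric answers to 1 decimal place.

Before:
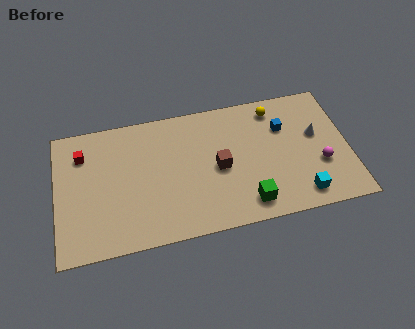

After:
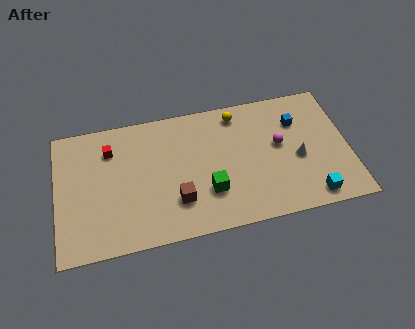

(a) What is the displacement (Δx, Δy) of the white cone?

(-1.0, -1.2)

The white cone was at about (13.2, 4.6) and moved to about (12.2, 3.4).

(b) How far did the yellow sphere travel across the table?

1.9

From (11.2, 6.6) to (9.3, 6.7), the yellow sphere covered √(1.9² + 0.1²) ≈ 1.9 units.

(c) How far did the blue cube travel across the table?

0.7

The blue cube moved from about (11.6, 5.4) to (12.3, 5.6), a distance of √(0.7² + 0.2²) ≈ 0.7.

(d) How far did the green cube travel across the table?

2.2

The green cube moved from about (9.5, 1.3) to (7.6, 2.4), a distance of √(1.9² + 1.1²) ≈ 2.2.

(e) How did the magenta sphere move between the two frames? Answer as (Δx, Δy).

(-2.0, 1.6)

From the two frames, the magenta sphere sits at roughly (13.3, 2.8) before and (11.3, 4.4) after.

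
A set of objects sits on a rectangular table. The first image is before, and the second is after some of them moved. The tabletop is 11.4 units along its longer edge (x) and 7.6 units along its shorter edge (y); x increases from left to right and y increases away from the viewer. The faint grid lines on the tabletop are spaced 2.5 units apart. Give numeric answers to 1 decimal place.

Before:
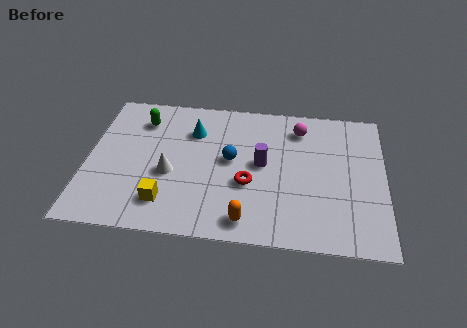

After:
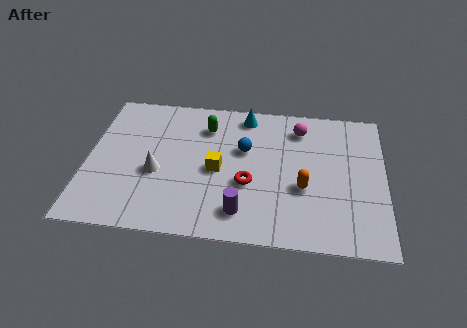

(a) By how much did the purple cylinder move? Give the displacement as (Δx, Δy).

(-0.7, -2.6)

The purple cylinder was at about (6.7, 4.0) and moved to about (6.0, 1.4).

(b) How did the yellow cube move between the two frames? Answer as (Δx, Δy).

(1.9, 1.9)

The yellow cube was at about (3.1, 1.6) and moved to about (5.0, 3.5).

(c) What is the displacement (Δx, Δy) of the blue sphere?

(0.5, 0.6)

The blue sphere was at about (5.5, 4.1) and moved to about (6.0, 4.7).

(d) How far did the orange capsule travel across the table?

2.8

From (6.2, 1.0) to (8.3, 2.9), the orange capsule covered √(2.1² + 1.9²) ≈ 2.8 units.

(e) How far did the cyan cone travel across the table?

2.3

From (4.0, 5.5) to (6.0, 6.6), the cyan cone covered √(2.0² + 1.1²) ≈ 2.3 units.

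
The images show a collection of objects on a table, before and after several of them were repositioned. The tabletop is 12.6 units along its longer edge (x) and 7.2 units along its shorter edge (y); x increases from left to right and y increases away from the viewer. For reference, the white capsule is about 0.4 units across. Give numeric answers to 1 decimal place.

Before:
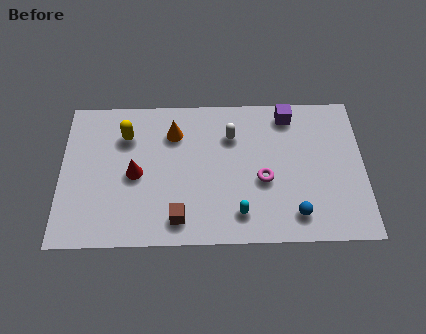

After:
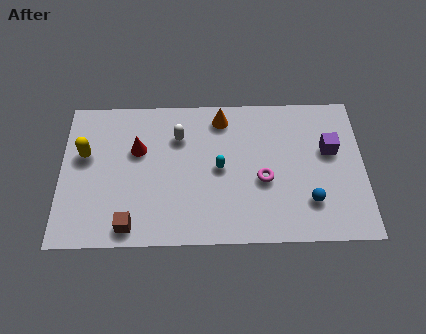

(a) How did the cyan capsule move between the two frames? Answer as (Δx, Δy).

(-0.8, 2.2)

The cyan capsule started near (7.4, 1.4) and ended near (6.6, 3.6).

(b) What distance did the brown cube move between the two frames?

2.0

The brown cube was near (4.9, 1.2) before and (2.9, 0.9) after, so it travelled √(2.0² + 0.3²) ≈ 2.0 units.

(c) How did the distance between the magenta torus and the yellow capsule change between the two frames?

+1.4

Before: roughly 6.1 units apart; after: 7.5. That's 1.4 units further apart.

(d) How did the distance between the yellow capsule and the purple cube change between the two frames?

+3.3

Before: roughly 6.9 units apart; after: 10.2. That's 3.3 units further apart.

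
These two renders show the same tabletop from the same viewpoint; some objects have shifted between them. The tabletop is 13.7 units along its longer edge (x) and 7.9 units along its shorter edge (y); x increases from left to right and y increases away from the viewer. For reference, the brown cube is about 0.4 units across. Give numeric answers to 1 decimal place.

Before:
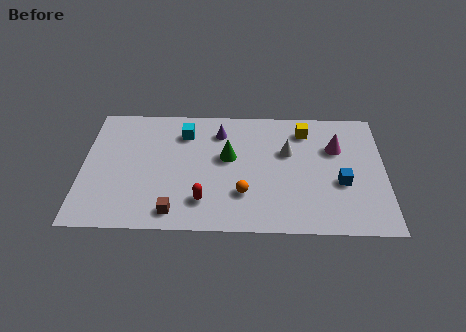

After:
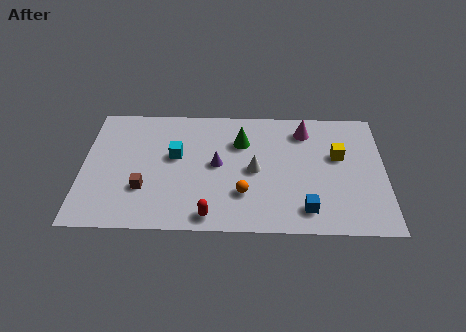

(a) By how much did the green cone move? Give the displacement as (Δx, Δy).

(0.6, 1.0)

From the two frames, the green cone sits at roughly (6.6, 4.6) before and (7.2, 5.6) after.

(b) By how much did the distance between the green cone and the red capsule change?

+1.9

The distance was about 3.0 in the first image and 4.9 in the second, so they moved 1.9 units further apart.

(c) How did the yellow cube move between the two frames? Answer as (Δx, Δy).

(1.5, -1.6)

From the two frames, the yellow cube sits at roughly (10.1, 6.4) before and (11.6, 4.8) after.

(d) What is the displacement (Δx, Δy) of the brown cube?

(-1.4, 1.4)

The brown cube started near (4.2, 1.1) and ended near (2.8, 2.5).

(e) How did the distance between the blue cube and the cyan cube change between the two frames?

-1.0

Before: roughly 7.7 units apart; after: 6.7. That's 1.0 units closer together.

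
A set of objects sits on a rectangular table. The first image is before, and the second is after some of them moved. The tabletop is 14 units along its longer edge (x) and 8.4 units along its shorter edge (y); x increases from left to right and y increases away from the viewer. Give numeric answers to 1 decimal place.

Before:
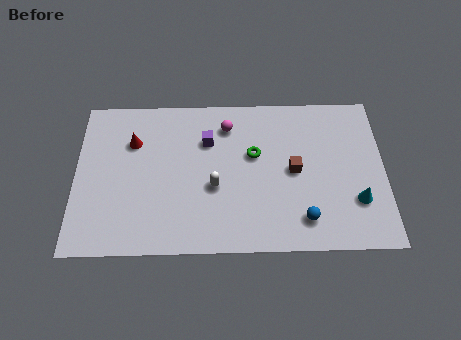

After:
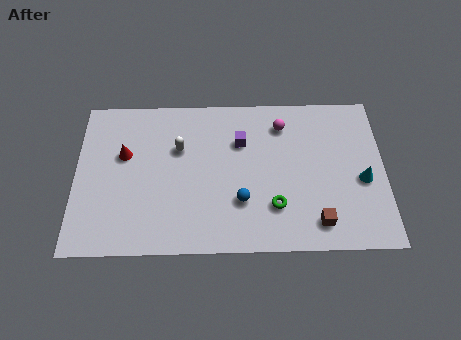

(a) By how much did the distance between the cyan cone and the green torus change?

-1.1

The distance was about 5.3 in the first image and 4.2 in the second, so they moved 1.1 units closer together.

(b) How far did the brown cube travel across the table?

3.0

The brown cube moved from about (9.9, 4.2) to (10.9, 1.4), a distance of √(1.0² + 2.8²) ≈ 3.0.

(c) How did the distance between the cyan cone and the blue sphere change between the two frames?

+3.0

The distance was about 2.6 in the first image and 5.6 in the second, so they moved 3.0 units further apart.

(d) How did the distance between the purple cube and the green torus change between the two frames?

+1.6

The distance was about 2.2 in the first image and 3.8 in the second, so they moved 1.6 units further apart.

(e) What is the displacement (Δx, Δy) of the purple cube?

(1.5, -0.1)

The purple cube was at about (6.0, 5.9) and moved to about (7.5, 5.8).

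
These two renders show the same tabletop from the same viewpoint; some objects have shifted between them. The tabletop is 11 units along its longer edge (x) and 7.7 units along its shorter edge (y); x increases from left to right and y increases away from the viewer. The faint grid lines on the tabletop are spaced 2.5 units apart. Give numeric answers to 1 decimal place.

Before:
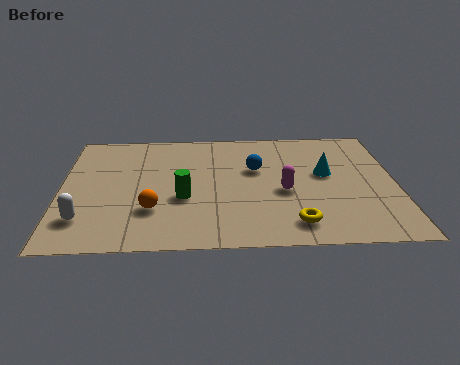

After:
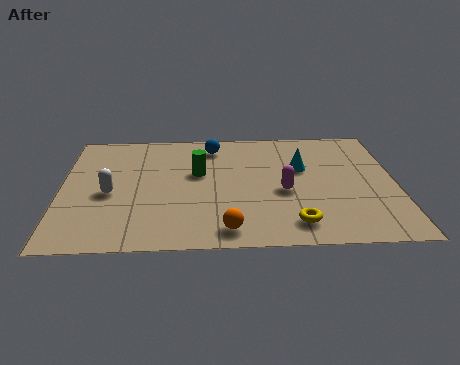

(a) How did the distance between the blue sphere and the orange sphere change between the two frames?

+1.2

They were about 4.2 units apart before and 5.4 after — 1.2 units further apart.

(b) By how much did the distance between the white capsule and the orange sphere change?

+2.2

Before: roughly 2.3 units apart; after: 4.5. That's 2.2 units further apart.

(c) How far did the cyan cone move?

0.9

The cyan cone moved from about (8.7, 4.4) to (7.9, 4.8), a distance of √(0.8² + 0.4²) ≈ 0.9.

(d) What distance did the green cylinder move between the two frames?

1.7

From (4.0, 3.0) to (4.5, 4.6), the green cylinder covered √(0.5² + 1.6²) ≈ 1.7 units.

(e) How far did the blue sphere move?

2.1

From (6.4, 4.8) to (5.0, 6.4), the blue sphere covered √(1.4² + 1.6²) ≈ 2.1 units.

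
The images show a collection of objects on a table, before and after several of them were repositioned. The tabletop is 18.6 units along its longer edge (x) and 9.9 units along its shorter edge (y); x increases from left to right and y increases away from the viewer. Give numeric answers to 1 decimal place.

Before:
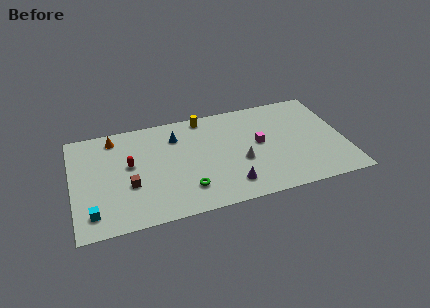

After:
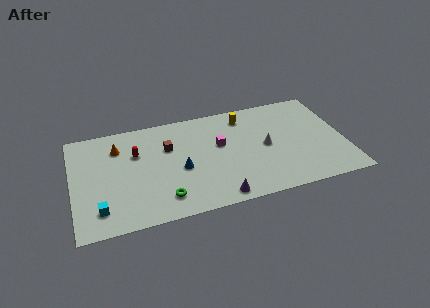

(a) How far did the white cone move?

2.1

The white cone moved from about (11.4, 3.9) to (13.2, 4.9), a distance of √(1.8² + 1.0²) ≈ 2.1.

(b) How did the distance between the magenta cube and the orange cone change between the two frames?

-3.2

Before: roughly 10.3 units apart; after: 7.1. That's 3.2 units closer together.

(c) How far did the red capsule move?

1.1

The red capsule was near (3.9, 5.6) before and (4.4, 6.6) after, so it travelled √(0.5² + 1.0²) ≈ 1.1 units.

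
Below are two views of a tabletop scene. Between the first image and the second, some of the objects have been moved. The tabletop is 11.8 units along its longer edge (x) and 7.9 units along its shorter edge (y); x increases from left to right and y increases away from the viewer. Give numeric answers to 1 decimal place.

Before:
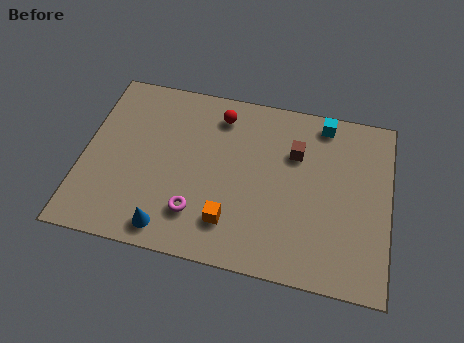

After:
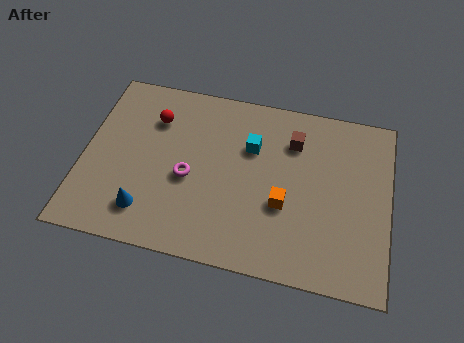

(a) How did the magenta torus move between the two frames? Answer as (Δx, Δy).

(-0.4, 1.5)

The magenta torus started near (4.5, 1.9) and ended near (4.1, 3.4).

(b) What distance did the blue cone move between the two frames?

1.1

The blue cone was near (3.5, 1.0) before and (2.6, 1.6) after, so it travelled √(0.9² + 0.6²) ≈ 1.1 units.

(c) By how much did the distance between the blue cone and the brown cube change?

+0.5

The distance was about 6.4 in the first image and 6.9 in the second, so they moved 0.5 units further apart.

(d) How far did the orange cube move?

2.3

The orange cube was near (5.8, 1.8) before and (7.8, 3.0) after, so it travelled √(2.0² + 1.2²) ≈ 2.3 units.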